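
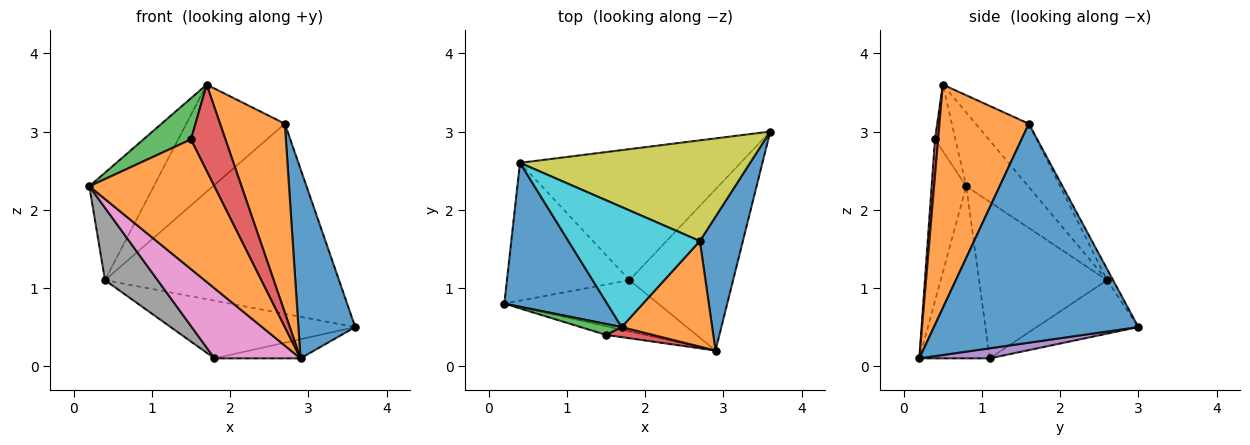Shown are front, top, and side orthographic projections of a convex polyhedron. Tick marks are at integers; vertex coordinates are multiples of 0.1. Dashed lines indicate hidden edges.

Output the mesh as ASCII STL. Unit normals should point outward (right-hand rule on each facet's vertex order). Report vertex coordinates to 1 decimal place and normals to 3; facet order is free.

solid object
 facet normal -0.498 0.519 0.695
  outer loop
   vertex 0.4 2.6 1.1
   vertex 0.2 0.8 2.3
   vertex 1.7 0.5 3.6
  endloop
 endfacet
 facet normal -0.266 -0.962 -0.064
  outer loop
   vertex 1.5 0.4 2.9
   vertex 0.2 0.8 2.3
   vertex 2.9 0.2 0.1
  endloop
 endfacet
 facet normal -0.384 -0.892 0.237
  outer loop
   vertex 1.5 0.4 2.9
   vertex 1.7 0.5 3.6
   vertex 0.2 0.8 2.3
  endloop
 endfacet
 facet normal 0.090 -0.989 0.116
  outer loop
   vertex 1.5 0.4 2.9
   vertex 2.9 0.2 0.1
   vertex 1.7 0.5 3.6
  endloop
 endfacet
 facet normal 0.096 0.117 -0.988
  outer loop
   vertex 1.8 1.1 0.1
   vertex 3.6 3.0 0.5
   vertex 2.9 0.2 0.1
  endloop
 endfacet
 facet normal -0.217 0.393 -0.893
  outer loop
   vertex 1.8 1.1 0.1
   vertex 0.4 2.6 1.1
   vertex 3.6 3.0 0.5
  endloop
 endfacet
 facet normal -0.551 -0.674 -0.493
  outer loop
   vertex 1.8 1.1 0.1
   vertex 2.9 0.2 0.1
   vertex 0.2 0.8 2.3
  endloop
 endfacet
 facet normal -0.749 -0.308 -0.587
  outer loop
   vertex 1.8 1.1 0.1
   vertex 0.2 0.8 2.3
   vertex 0.4 2.6 1.1
  endloop
 endfacet
 facet normal -0.023 0.884 0.468
  outer loop
   vertex 2.7 1.6 3.1
   vertex 3.6 3.0 0.5
   vertex 0.4 2.6 1.1
  endloop
 endfacet
 facet normal -0.338 0.627 0.702
  outer loop
   vertex 2.7 1.6 3.1
   vertex 0.4 2.6 1.1
   vertex 1.7 0.5 3.6
  endloop
 endfacet
 facet normal 0.947 -0.263 0.186
  outer loop
   vertex 2.7 1.6 3.1
   vertex 2.9 0.2 0.1
   vertex 3.6 3.0 0.5
  endloop
 endfacet
 facet normal 0.769 -0.558 0.312
  outer loop
   vertex 2.7 1.6 3.1
   vertex 1.7 0.5 3.6
   vertex 2.9 0.2 0.1
  endloop
 endfacet
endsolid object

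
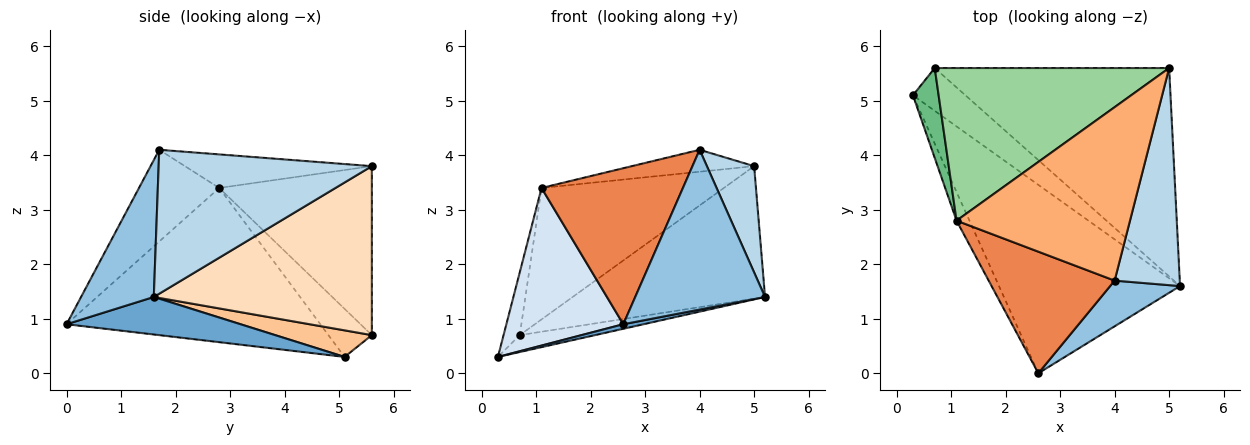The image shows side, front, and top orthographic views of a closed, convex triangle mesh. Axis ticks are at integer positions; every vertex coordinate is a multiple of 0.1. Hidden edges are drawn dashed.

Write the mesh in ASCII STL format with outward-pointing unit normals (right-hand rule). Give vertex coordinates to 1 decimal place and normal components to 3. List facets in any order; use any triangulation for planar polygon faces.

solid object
 facet normal 0.203 -0.024 -0.979
  outer loop
   vertex 2.6 0.0 0.9
   vertex 0.3 5.1 0.3
   vertex 5.2 1.6 1.4
  endloop
 endfacet
 facet normal 0.474 -0.846 0.242
  outer loop
   vertex 4.0 1.7 4.1
   vertex 2.6 0.0 0.9
   vertex 5.2 1.6 1.4
  endloop
 endfacet
 facet normal 0.893 -0.198 0.404
  outer loop
   vertex 5.0 5.6 3.8
   vertex 4.0 1.7 4.1
   vertex 5.2 1.6 1.4
  endloop
 endfacet
 facet normal -0.906 -0.417 -0.076
  outer loop
   vertex 1.1 2.8 3.4
   vertex 0.3 5.1 0.3
   vertex 2.6 0.0 0.9
  endloop
 endfacet
 facet normal -0.409 -0.720 0.561
  outer loop
   vertex 1.1 2.8 3.4
   vertex 2.6 0.0 0.9
   vertex 4.0 1.7 4.1
  endloop
 endfacet
 facet normal -0.188 0.123 0.974
  outer loop
   vertex 1.1 2.8 3.4
   vertex 4.0 1.7 4.1
   vertex 5.0 5.6 3.8
  endloop
 endfacet
 facet normal 0.426 0.332 -0.841
  outer loop
   vertex 0.7 5.6 0.7
   vertex 5.2 1.6 1.4
   vertex 0.3 5.1 0.3
  endloop
 endfacet
 facet normal 0.520 0.459 -0.721
  outer loop
   vertex 0.7 5.6 0.7
   vertex 5.0 5.6 3.8
   vertex 5.2 1.6 1.4
  endloop
 endfacet
 facet normal -0.838 0.312 0.448
  outer loop
   vertex 0.7 5.6 0.7
   vertex 0.3 5.1 0.3
   vertex 1.1 2.8 3.4
  endloop
 endfacet
 facet normal -0.479 0.573 0.665
  outer loop
   vertex 0.7 5.6 0.7
   vertex 1.1 2.8 3.4
   vertex 5.0 5.6 3.8
  endloop
 endfacet
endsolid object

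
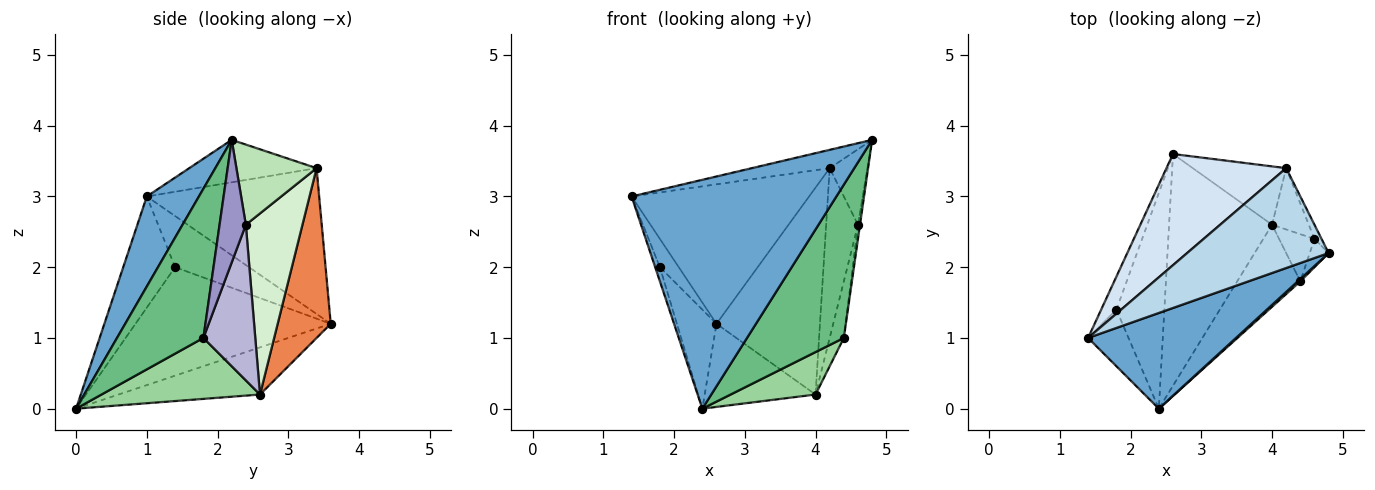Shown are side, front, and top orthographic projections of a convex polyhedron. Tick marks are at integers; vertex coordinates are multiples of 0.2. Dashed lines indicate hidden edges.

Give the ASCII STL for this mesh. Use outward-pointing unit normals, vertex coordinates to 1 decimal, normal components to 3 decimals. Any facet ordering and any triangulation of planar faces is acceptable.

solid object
 facet normal 0.229 -0.898 0.376
  outer loop
   vertex 2.4 0.0 0.0
   vertex 4.8 2.2 3.8
   vertex 1.4 1.0 3.0
  endloop
 endfacet
 facet normal -0.396 0.310 -0.864
  outer loop
   vertex 4.0 2.6 0.2
   vertex 2.4 0.0 0.0
   vertex 2.6 3.6 1.2
  endloop
 endfacet
 facet normal -0.283 0.173 0.943
  outer loop
   vertex 4.2 3.4 3.4
   vertex 1.4 1.0 3.0
   vertex 4.8 2.2 3.8
  endloop
 endfacet
 facet normal -0.605 0.623 0.496
  outer loop
   vertex 4.2 3.4 3.4
   vertex 2.6 3.6 1.2
   vertex 1.4 1.0 3.0
  endloop
 endfacet
 facet normal 0.443 0.863 -0.243
  outer loop
   vertex 4.2 3.4 3.4
   vertex 4.0 2.6 0.2
   vertex 2.6 3.6 1.2
  endloop
 endfacet
 facet normal -0.931 0.238 -0.277
  outer loop
   vertex 1.8 1.4 2.0
   vertex 1.4 1.0 3.0
   vertex 2.6 3.6 1.2
  endloop
 endfacet
 facet normal -0.936 0.085 -0.341
  outer loop
   vertex 1.8 1.4 2.0
   vertex 2.4 0.0 0.0
   vertex 1.4 1.0 3.0
  endloop
 endfacet
 facet normal -0.899 0.182 -0.398
  outer loop
   vertex 1.8 1.4 2.0
   vertex 2.6 3.6 1.2
   vertex 2.4 0.0 0.0
  endloop
 endfacet
 facet normal 0.666 -0.746 0.011
  outer loop
   vertex 4.4 1.8 1.0
   vertex 4.8 2.2 3.8
   vertex 2.4 0.0 0.0
  endloop
 endfacet
 facet normal 0.651 -0.349 -0.674
  outer loop
   vertex 4.4 1.8 1.0
   vertex 2.4 0.0 0.0
   vertex 4.0 2.6 0.2
  endloop
 endfacet
 facet normal 0.902 0.424 -0.080
  outer loop
   vertex 4.6 2.4 2.6
   vertex 4.2 3.4 3.4
   vertex 4.8 2.2 3.8
  endloop
 endfacet
 facet normal 0.858 0.483 -0.174
  outer loop
   vertex 4.6 2.4 2.6
   vertex 4.0 2.6 0.2
   vertex 4.2 3.4 3.4
  endloop
 endfacet
 facet normal 0.986 0.076 -0.152
  outer loop
   vertex 4.6 2.4 2.6
   vertex 4.8 2.2 3.8
   vertex 4.4 1.8 1.0
  endloop
 endfacet
 facet normal 0.942 0.257 -0.214
  outer loop
   vertex 4.6 2.4 2.6
   vertex 4.4 1.8 1.0
   vertex 4.0 2.6 0.2
  endloop
 endfacet
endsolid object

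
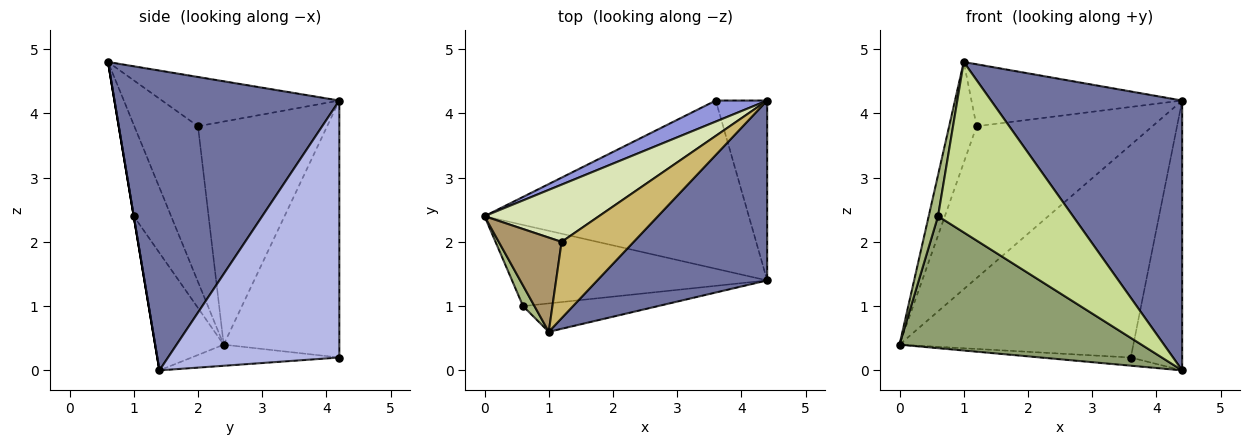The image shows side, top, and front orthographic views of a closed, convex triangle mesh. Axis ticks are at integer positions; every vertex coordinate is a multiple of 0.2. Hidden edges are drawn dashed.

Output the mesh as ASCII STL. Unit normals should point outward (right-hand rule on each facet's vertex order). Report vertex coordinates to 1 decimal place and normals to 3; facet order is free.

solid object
 facet normal 0.700 -0.595 0.396
  outer loop
   vertex 1.0 0.6 4.8
   vertex 4.4 1.4 0.0
   vertex 4.4 4.2 4.2
  endloop
 endfacet
 facet normal -0.080 0.048 -0.996
  outer loop
   vertex 3.6 4.2 0.2
   vertex 4.4 1.4 0.0
   vertex 0.0 2.4 0.4
  endloop
 endfacet
 facet normal -0.442 0.893 0.088
  outer loop
   vertex 3.6 4.2 0.2
   vertex 0.0 2.4 0.4
   vertex 4.4 4.2 4.2
  endloop
 endfacet
 facet normal 0.941 0.282 -0.188
  outer loop
   vertex 3.6 4.2 0.2
   vertex 4.4 4.2 4.2
   vertex 4.4 1.4 0.0
  endloop
 endfacet
 facet normal -0.234 -0.828 -0.509
  outer loop
   vertex 0.6 1.0 2.4
   vertex 0.0 2.4 0.4
   vertex 4.4 1.4 0.0
  endloop
 endfacet
 facet normal -0.963 -0.241 0.120
  outer loop
   vertex 0.6 1.0 2.4
   vertex 1.0 0.6 4.8
   vertex 0.0 2.4 0.4
  endloop
 endfacet
 facet normal 0.000 -0.986 -0.164
  outer loop
   vertex 0.6 1.0 2.4
   vertex 4.4 1.4 0.0
   vertex 1.0 0.6 4.8
  endloop
 endfacet
 facet normal -0.566 0.771 0.291
  outer loop
   vertex 1.2 2.0 3.8
   vertex 4.4 4.2 4.2
   vertex 0.0 2.4 0.4
  endloop
 endfacet
 facet normal -0.861 0.371 0.348
  outer loop
   vertex 1.2 2.0 3.8
   vertex 0.0 2.4 0.4
   vertex 1.0 0.6 4.8
  endloop
 endfacet
 facet normal -0.469 0.557 0.686
  outer loop
   vertex 1.2 2.0 3.8
   vertex 1.0 0.6 4.8
   vertex 4.4 4.2 4.2
  endloop
 endfacet
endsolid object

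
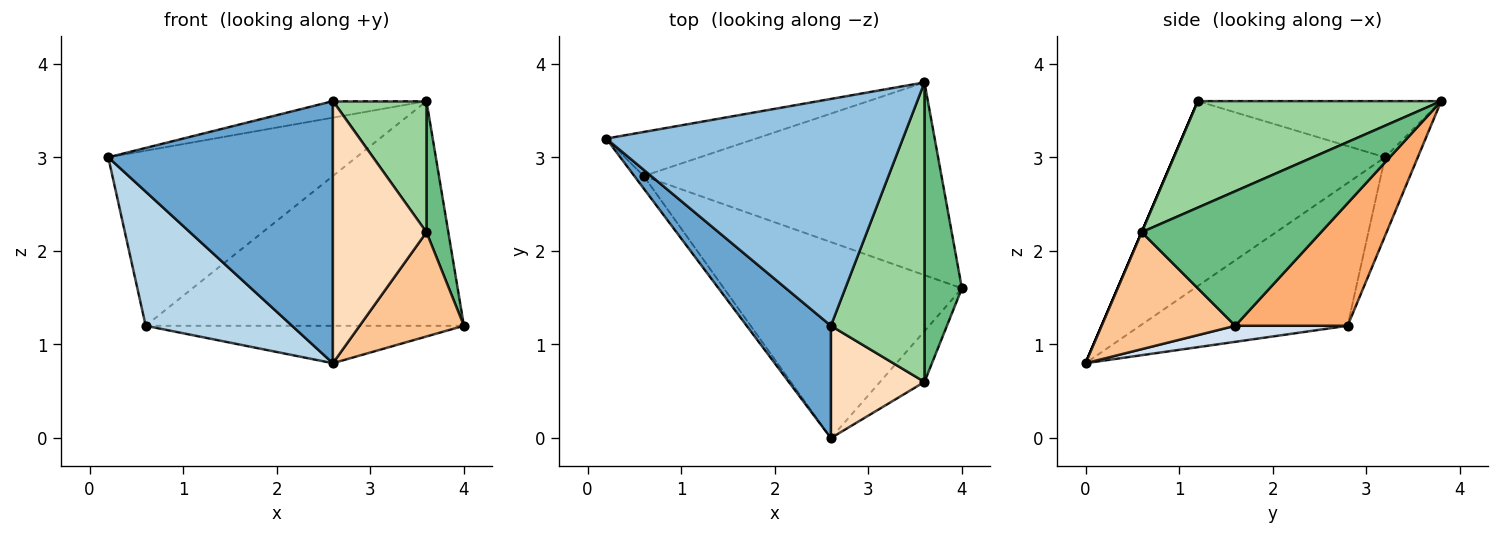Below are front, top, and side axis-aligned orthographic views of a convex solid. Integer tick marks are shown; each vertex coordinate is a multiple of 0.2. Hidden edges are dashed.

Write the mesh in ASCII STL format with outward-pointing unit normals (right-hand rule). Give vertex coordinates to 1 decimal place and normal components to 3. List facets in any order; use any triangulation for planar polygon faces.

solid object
 facet normal -0.654 -0.695 0.298
  outer loop
   vertex 2.6 1.2 3.6
   vertex 0.2 3.2 3.0
   vertex 2.6 0.0 0.8
  endloop
 endfacet
 facet normal -0.186 0.071 0.980
  outer loop
   vertex 2.6 1.2 3.6
   vertex 3.6 3.8 3.6
   vertex 0.2 3.2 3.0
  endloop
 endfacet
 facet normal -0.816 -0.575 -0.054
  outer loop
   vertex 0.6 2.8 1.2
   vertex 2.6 0.0 0.8
   vertex 0.2 3.2 3.0
  endloop
 endfacet
 facet normal 0.066 0.187 -0.980
  outer loop
   vertex 0.6 2.8 1.2
   vertex 4.0 1.6 1.2
   vertex 2.6 0.0 0.8
  endloop
 endfacet
 facet normal -0.127 0.962 -0.242
  outer loop
   vertex 0.6 2.8 1.2
   vertex 0.2 3.2 3.0
   vertex 3.6 3.8 3.6
  endloop
 endfacet
 facet normal 0.259 0.733 -0.629
  outer loop
   vertex 0.6 2.8 1.2
   vertex 3.6 3.8 3.6
   vertex 4.0 1.6 1.2
  endloop
 endfacet
 facet normal 0.755 -0.589 -0.287
  outer loop
   vertex 3.6 0.6 2.2
   vertex 2.6 0.0 0.8
   vertex 4.0 1.6 1.2
  endloop
 endfacet
 facet normal 0.000 -0.919 0.394
  outer loop
   vertex 3.6 0.6 2.2
   vertex 2.6 1.2 3.6
   vertex 2.6 0.0 0.8
  endloop
 endfacet
 facet normal 0.957 -0.116 0.266
  outer loop
   vertex 3.6 0.6 2.2
   vertex 4.0 1.6 1.2
   vertex 3.6 3.8 3.6
  endloop
 endfacet
 facet normal 0.722 -0.278 0.634
  outer loop
   vertex 3.6 0.6 2.2
   vertex 3.6 3.8 3.6
   vertex 2.6 1.2 3.6
  endloop
 endfacet
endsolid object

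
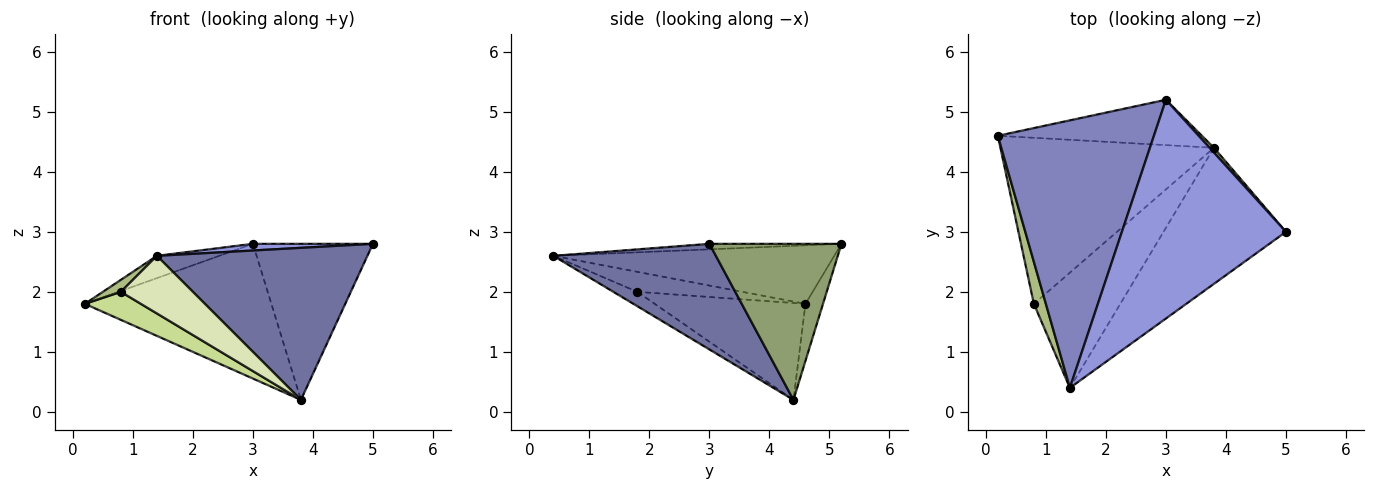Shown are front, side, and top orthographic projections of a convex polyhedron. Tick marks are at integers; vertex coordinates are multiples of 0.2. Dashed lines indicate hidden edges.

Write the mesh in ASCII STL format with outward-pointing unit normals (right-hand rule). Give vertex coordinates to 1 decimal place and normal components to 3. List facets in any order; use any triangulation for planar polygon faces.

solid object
 facet normal 0.499 -0.646 -0.578
  outer loop
   vertex 3.8 4.4 0.2
   vertex 5.0 3.0 2.8
   vertex 1.4 0.4 2.6
  endloop
 endfacet
 facet normal -0.350 0.078 0.933
  outer loop
   vertex 3.0 5.2 2.8
   vertex 0.2 4.6 1.8
   vertex 1.4 0.4 2.6
  endloop
 endfacet
 facet normal -0.034 -0.030 0.999
  outer loop
   vertex 3.0 5.2 2.8
   vertex 1.4 0.4 2.6
   vertex 5.0 3.0 2.8
  endloop
 endfacet
 facet normal -0.089 0.944 -0.318
  outer loop
   vertex 3.0 5.2 2.8
   vertex 3.8 4.4 0.2
   vertex 0.2 4.6 1.8
  endloop
 endfacet
 facet normal 0.740 0.673 0.021
  outer loop
   vertex 3.0 5.2 2.8
   vertex 5.0 3.0 2.8
   vertex 3.8 4.4 0.2
  endloop
 endfacet
 facet normal -0.848 -0.145 0.509
  outer loop
   vertex 0.8 1.8 2.0
   vertex 1.4 0.4 2.6
   vertex 0.2 4.6 1.8
  endloop
 endfacet
 facet normal -0.408 -0.152 -0.900
  outer loop
   vertex 0.8 1.8 2.0
   vertex 0.2 4.6 1.8
   vertex 3.8 4.4 0.2
  endloop
 endfacet
 facet normal -0.147 -0.442 -0.885
  outer loop
   vertex 0.8 1.8 2.0
   vertex 3.8 4.4 0.2
   vertex 1.4 0.4 2.6
  endloop
 endfacet
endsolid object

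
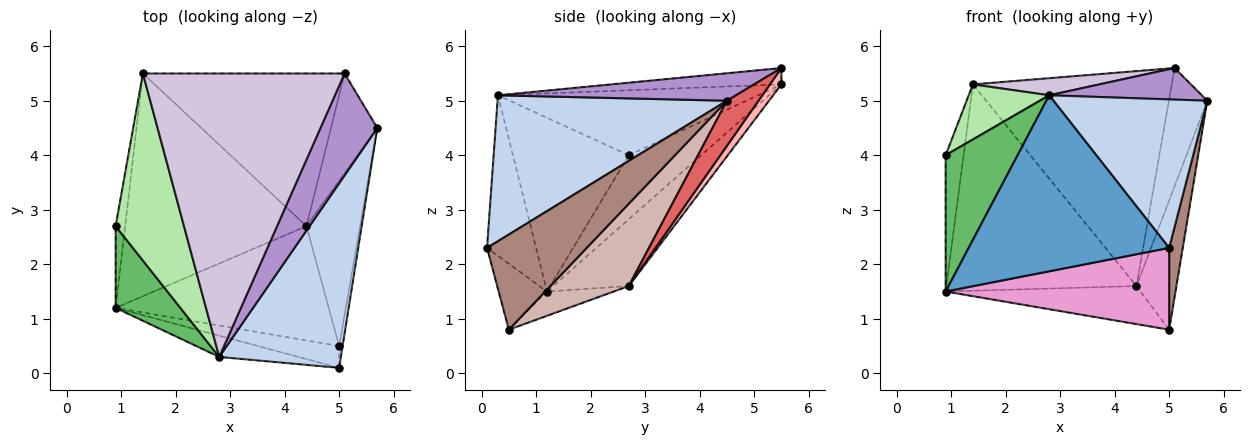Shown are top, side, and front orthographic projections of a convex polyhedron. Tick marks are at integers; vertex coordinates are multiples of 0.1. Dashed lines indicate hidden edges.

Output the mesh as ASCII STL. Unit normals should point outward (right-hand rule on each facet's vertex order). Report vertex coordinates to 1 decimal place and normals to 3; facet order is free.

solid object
 facet normal -0.236 -0.965 -0.117
  outer loop
   vertex 2.8 0.3 5.1
   vertex 0.9 1.2 1.5
   vertex 5.0 0.1 2.3
  endloop
 endfacet
 facet normal 0.683 -0.458 0.569
  outer loop
   vertex 2.8 0.3 5.1
   vertex 5.0 0.1 2.3
   vertex 5.7 4.5 5.0
  endloop
 endfacet
 facet normal -0.261 0.656 -0.708
  outer loop
   vertex 4.4 2.7 1.6
   vertex 0.9 1.2 1.5
   vertex 1.4 5.5 5.3
  endloop
 endfacet
 facet normal -0.961 0.238 -0.143
  outer loop
   vertex 0.9 2.7 4.0
   vertex 1.4 5.5 5.3
   vertex 0.9 1.2 1.5
  endloop
 endfacet
 facet normal -0.810 -0.503 0.302
  outer loop
   vertex 0.9 2.7 4.0
   vertex 0.9 1.2 1.5
   vertex 2.8 0.3 5.1
  endloop
 endfacet
 facet normal -0.674 -0.209 0.709
  outer loop
   vertex 0.9 2.7 4.0
   vertex 2.8 0.3 5.1
   vertex 1.4 5.5 5.3
  endloop
 endfacet
 facet normal 0.532 0.647 -0.546
  outer loop
   vertex 5.1 5.5 5.6
   vertex 5.7 4.5 5.0
   vertex 4.4 2.7 1.6
  endloop
 endfacet
 facet normal 0.047 0.814 -0.578
  outer loop
   vertex 5.1 5.5 5.6
   vertex 4.4 2.7 1.6
   vertex 1.4 5.5 5.3
  endloop
 endfacet
 facet normal 0.419 -0.269 0.867
  outer loop
   vertex 5.1 5.5 5.6
   vertex 2.8 0.3 5.1
   vertex 5.7 4.5 5.0
  endloop
 endfacet
 facet normal -0.081 -0.060 0.995
  outer loop
   vertex 5.1 5.5 5.6
   vertex 1.4 5.5 5.3
   vertex 2.8 0.3 5.1
  endloop
 endfacet
 facet normal 0.990 -0.135 -0.036
  outer loop
   vertex 5.0 0.5 0.8
   vertex 5.7 4.5 5.0
   vertex 5.0 0.1 2.3
  endloop
 endfacet
 facet normal 0.770 0.393 -0.502
  outer loop
   vertex 5.0 0.5 0.8
   vertex 4.4 2.7 1.6
   vertex 5.7 4.5 5.0
  endloop
 endfacet
 facet normal -0.205 -0.946 -0.252
  outer loop
   vertex 5.0 0.5 0.8
   vertex 5.0 0.1 2.3
   vertex 0.9 1.2 1.5
  endloop
 endfacet
 facet normal -0.108 0.314 -0.943
  outer loop
   vertex 5.0 0.5 0.8
   vertex 0.9 1.2 1.5
   vertex 4.4 2.7 1.6
  endloop
 endfacet
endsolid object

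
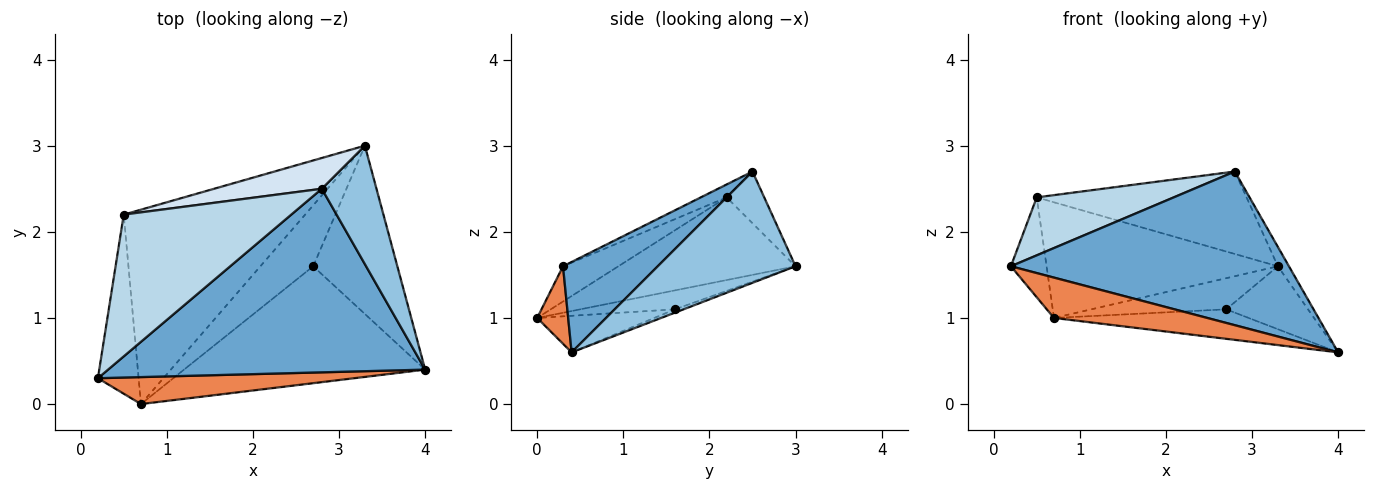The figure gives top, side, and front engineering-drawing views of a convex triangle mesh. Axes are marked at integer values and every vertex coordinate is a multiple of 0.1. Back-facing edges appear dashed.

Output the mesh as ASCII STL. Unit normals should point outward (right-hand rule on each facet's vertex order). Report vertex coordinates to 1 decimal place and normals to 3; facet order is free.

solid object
 facet normal 0.214 -0.627 0.749
  outer loop
   vertex 2.8 2.5 2.7
   vertex 0.2 0.3 1.6
   vertex 4.0 0.4 0.6
  endloop
 endfacet
 facet normal 0.895 0.072 0.440
  outer loop
   vertex 2.8 2.5 2.7
   vertex 4.0 0.4 0.6
   vertex 3.3 3.0 1.6
  endloop
 endfacet
 facet normal -0.071 -0.378 0.923
  outer loop
   vertex 0.5 2.2 2.4
   vertex 0.2 0.3 1.6
   vertex 2.8 2.5 2.7
  endloop
 endfacet
 facet normal -0.165 0.924 0.345
  outer loop
   vertex 0.5 2.2 2.4
   vertex 2.8 2.5 2.7
   vertex 3.3 3.0 1.6
  endloop
 endfacet
 facet normal 0.166 -0.820 0.548
  outer loop
   vertex 0.7 0.0 1.0
   vertex 4.0 0.4 0.6
   vertex 0.2 0.3 1.6
  endloop
 endfacet
 facet normal -0.603 0.389 -0.697
  outer loop
   vertex 0.7 0.0 1.0
   vertex 0.2 0.3 1.6
   vertex 0.5 2.2 2.4
  endloop
 endfacet
 facet normal -0.365 0.476 -0.800
  outer loop
   vertex 0.7 0.0 1.0
   vertex 0.5 2.2 2.4
   vertex 3.3 3.0 1.6
  endloop
 endfacet
 facet normal -0.037 0.350 -0.936
  outer loop
   vertex 2.7 1.6 1.1
   vertex 3.3 3.0 1.6
   vertex 4.0 0.4 0.6
  endloop
 endfacet
 facet normal -0.146 0.242 -0.959
  outer loop
   vertex 2.7 1.6 1.1
   vertex 4.0 0.4 0.6
   vertex 0.7 0.0 1.0
  endloop
 endfacet
 facet normal -0.304 0.433 -0.848
  outer loop
   vertex 2.7 1.6 1.1
   vertex 0.7 0.0 1.0
   vertex 3.3 3.0 1.6
  endloop
 endfacet
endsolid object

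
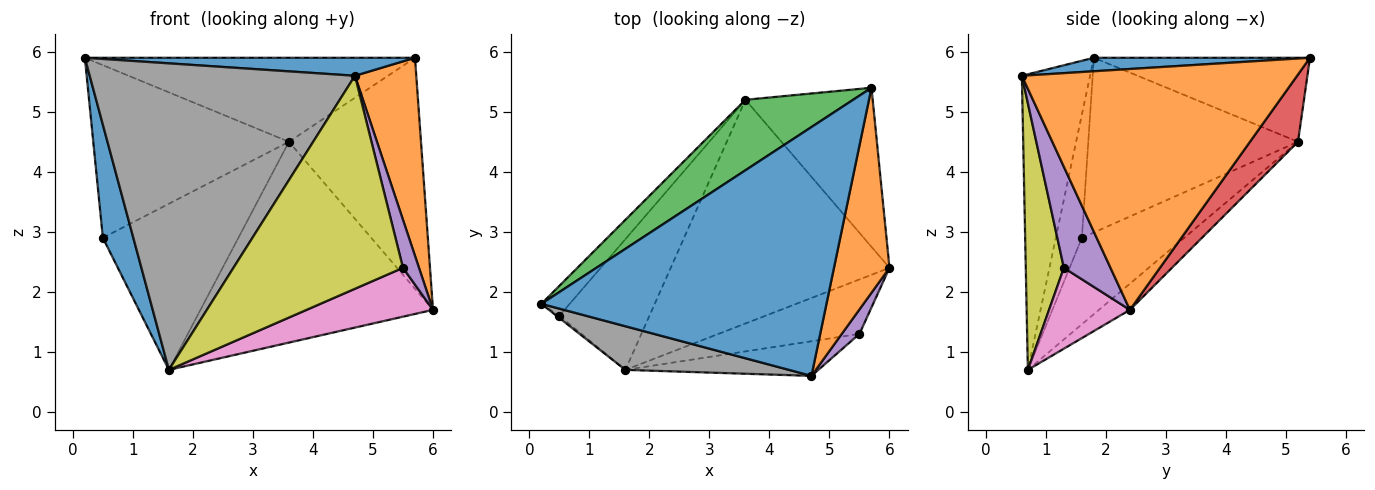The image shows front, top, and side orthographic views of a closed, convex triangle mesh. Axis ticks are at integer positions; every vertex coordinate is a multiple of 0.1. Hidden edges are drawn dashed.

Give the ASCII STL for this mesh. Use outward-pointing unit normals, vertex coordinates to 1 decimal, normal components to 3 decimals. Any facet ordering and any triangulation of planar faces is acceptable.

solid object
 facet normal 0.047 -0.072 0.996
  outer loop
   vertex 4.7 0.6 5.6
   vertex 5.7 5.4 5.9
   vertex 0.2 1.8 5.9
  endloop
 endfacet
 facet normal 0.952 -0.212 0.220
  outer loop
   vertex 4.7 0.6 5.6
   vertex 6.0 2.4 1.7
   vertex 5.7 5.4 5.9
  endloop
 endfacet
 facet normal -0.448 0.685 0.575
  outer loop
   vertex 3.6 5.2 4.5
   vertex 0.2 1.8 5.9
   vertex 5.7 5.4 5.9
  endloop
 endfacet
 facet normal 0.287 0.789 -0.543
  outer loop
   vertex 3.6 5.2 4.5
   vertex 5.7 5.4 5.9
   vertex 6.0 2.4 1.7
  endloop
 endfacet
 facet normal 0.933 -0.320 0.163
  outer loop
   vertex 5.5 1.3 2.4
   vertex 6.0 2.4 1.7
   vertex 4.7 0.6 5.6
  endloop
 endfacet
 facet normal -0.089 0.665 -0.741
  outer loop
   vertex 1.6 0.7 0.7
   vertex 3.6 5.2 4.5
   vertex 6.0 2.4 1.7
  endloop
 endfacet
 facet normal 0.393 -0.614 -0.684
  outer loop
   vertex 1.6 0.7 0.7
   vertex 6.0 2.4 1.7
   vertex 5.5 1.3 2.4
  endloop
 endfacet
 facet normal -0.247 -0.959 0.137
  outer loop
   vertex 1.6 0.7 0.7
   vertex 4.7 0.6 5.6
   vertex 0.2 1.8 5.9
  endloop
 endfacet
 facet normal 0.217 -0.964 -0.157
  outer loop
   vertex 1.6 0.7 0.7
   vertex 5.5 1.3 2.4
   vertex 4.7 0.6 5.6
  endloop
 endfacet
 facet normal -0.726 0.678 -0.118
  outer loop
   vertex 0.5 1.6 2.9
   vertex 0.2 1.8 5.9
   vertex 3.6 5.2 4.5
  endloop
 endfacet
 facet normal -0.650 -0.760 -0.014
  outer loop
   vertex 0.5 1.6 2.9
   vertex 1.6 0.7 0.7
   vertex 0.2 1.8 5.9
  endloop
 endfacet
 facet normal -0.510 0.676 -0.532
  outer loop
   vertex 0.5 1.6 2.9
   vertex 3.6 5.2 4.5
   vertex 1.6 0.7 0.7
  endloop
 endfacet
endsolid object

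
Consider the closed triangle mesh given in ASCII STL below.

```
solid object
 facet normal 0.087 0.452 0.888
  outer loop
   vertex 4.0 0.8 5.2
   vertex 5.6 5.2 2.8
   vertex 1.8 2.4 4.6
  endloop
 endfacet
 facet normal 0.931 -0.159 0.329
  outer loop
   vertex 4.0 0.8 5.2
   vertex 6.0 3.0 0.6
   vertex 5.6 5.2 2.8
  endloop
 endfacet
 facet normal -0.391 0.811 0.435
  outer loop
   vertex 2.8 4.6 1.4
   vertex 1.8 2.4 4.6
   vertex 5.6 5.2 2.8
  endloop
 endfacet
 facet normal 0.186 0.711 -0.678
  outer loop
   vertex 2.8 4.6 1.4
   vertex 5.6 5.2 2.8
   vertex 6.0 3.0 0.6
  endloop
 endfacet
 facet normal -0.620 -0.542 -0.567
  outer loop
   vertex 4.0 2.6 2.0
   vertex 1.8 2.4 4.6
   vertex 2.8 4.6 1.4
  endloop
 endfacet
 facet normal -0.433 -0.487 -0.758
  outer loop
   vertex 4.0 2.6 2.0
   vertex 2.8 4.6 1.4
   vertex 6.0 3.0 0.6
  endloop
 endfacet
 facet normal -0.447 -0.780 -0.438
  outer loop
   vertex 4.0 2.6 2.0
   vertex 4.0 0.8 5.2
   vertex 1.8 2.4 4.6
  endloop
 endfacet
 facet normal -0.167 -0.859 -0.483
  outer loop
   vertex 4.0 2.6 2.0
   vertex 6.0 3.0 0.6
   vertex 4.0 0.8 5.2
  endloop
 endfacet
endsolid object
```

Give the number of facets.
8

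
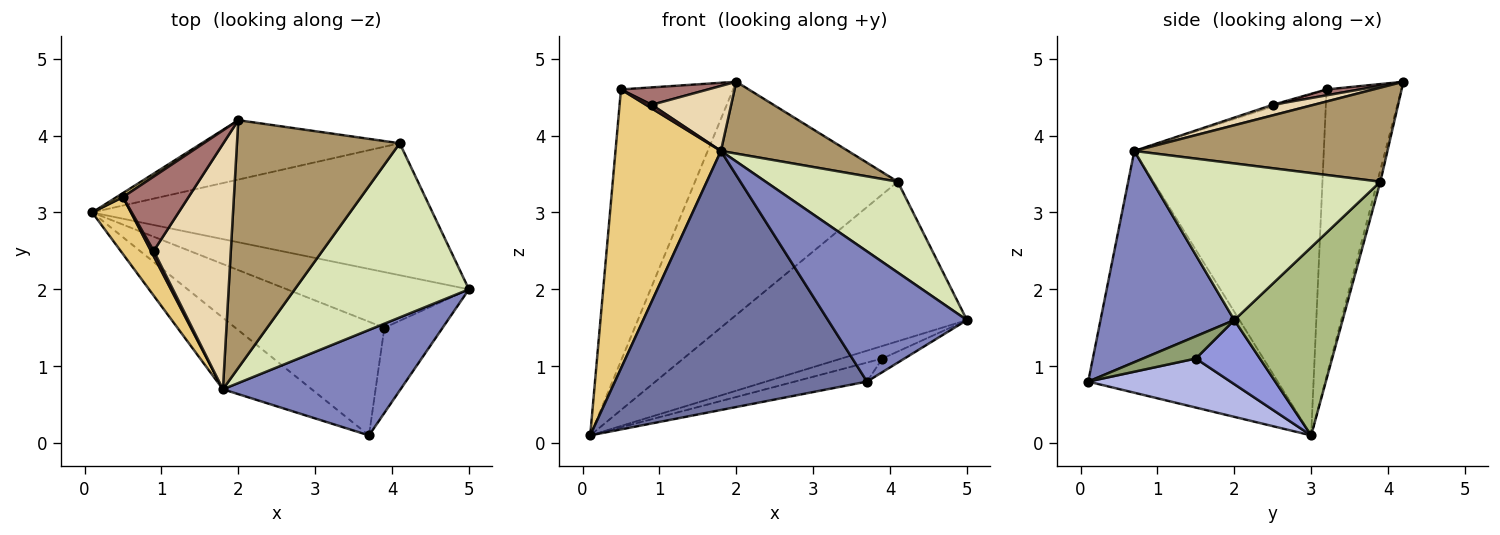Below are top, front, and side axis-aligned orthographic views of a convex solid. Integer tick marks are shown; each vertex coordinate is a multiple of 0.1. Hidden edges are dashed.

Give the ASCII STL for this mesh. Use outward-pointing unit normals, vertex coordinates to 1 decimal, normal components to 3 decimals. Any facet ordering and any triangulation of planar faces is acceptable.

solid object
 facet normal -0.587 -0.780 -0.216
  outer loop
   vertex 1.8 0.7 3.8
   vertex 0.1 3.0 0.1
   vertex 3.7 0.1 0.8
  endloop
 endfacet
 facet normal 0.599 -0.622 0.504
  outer loop
   vertex 1.8 0.7 3.8
   vertex 3.7 0.1 0.8
   vertex 5.0 2.0 1.6
  endloop
 endfacet
 facet normal 0.325 0.208 -0.923
  outer loop
   vertex 3.9 1.5 1.1
   vertex 0.1 3.0 0.1
   vertex 5.0 2.0 1.6
  endloop
 endfacet
 facet normal 0.309 0.157 -0.938
  outer loop
   vertex 3.9 1.5 1.1
   vertex 3.7 0.1 0.8
   vertex 0.1 3.0 0.1
  endloop
 endfacet
 facet normal 0.353 0.148 -0.924
  outer loop
   vertex 3.9 1.5 1.1
   vertex 5.0 2.0 1.6
   vertex 3.7 0.1 0.8
  endloop
 endfacet
 facet normal 0.332 0.727 -0.601
  outer loop
   vertex 4.1 3.9 3.4
   vertex 5.0 2.0 1.6
   vertex 0.1 3.0 0.1
  endloop
 endfacet
 facet normal -0.014 0.969 -0.247
  outer loop
   vertex 4.1 3.9 3.4
   vertex 0.1 3.0 0.1
   vertex 2.0 4.2 4.7
  endloop
 endfacet
 facet normal 0.623 -0.361 0.693
  outer loop
   vertex 4.1 3.9 3.4
   vertex 1.8 0.7 3.8
   vertex 5.0 2.0 1.6
  endloop
 endfacet
 facet normal 0.485 -0.244 0.840
  outer loop
   vertex 4.1 3.9 3.4
   vertex 2.0 4.2 4.7
   vertex 1.8 0.7 3.8
  endloop
 endfacet
 facet normal -0.555 0.832 0.012
  outer loop
   vertex 0.5 3.2 4.6
   vertex 2.0 4.2 4.7
   vertex 0.1 3.0 0.1
  endloop
 endfacet
 facet normal -0.870 -0.484 0.099
  outer loop
   vertex 0.5 3.2 4.6
   vertex 0.1 3.0 0.1
   vertex 1.8 0.7 3.8
  endloop
 endfacet
 facet normal 0.131 -0.254 0.958
  outer loop
   vertex 0.9 2.5 4.4
   vertex 1.8 0.7 3.8
   vertex 2.0 4.2 4.7
  endloop
 endfacet
 facet normal 0.087 -0.227 0.970
  outer loop
   vertex 0.9 2.5 4.4
   vertex 2.0 4.2 4.7
   vertex 0.5 3.2 4.6
  endloop
 endfacet
 facet normal -0.485 -0.485 0.728
  outer loop
   vertex 0.9 2.5 4.4
   vertex 0.5 3.2 4.6
   vertex 1.8 0.7 3.8
  endloop
 endfacet
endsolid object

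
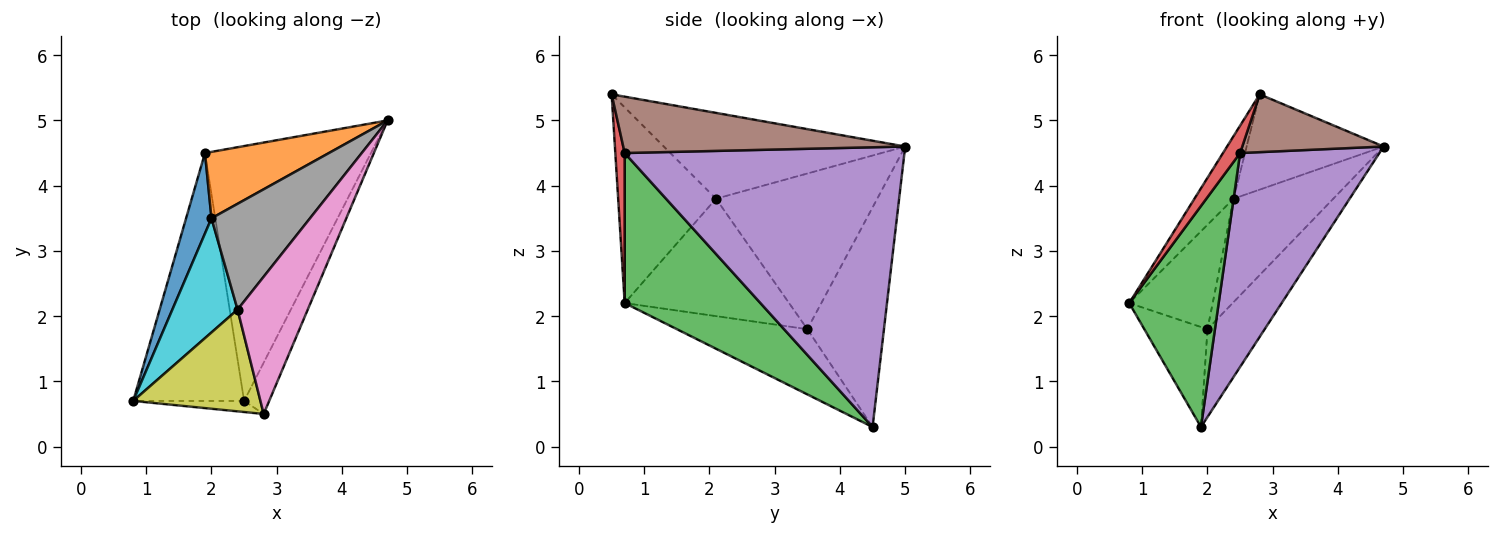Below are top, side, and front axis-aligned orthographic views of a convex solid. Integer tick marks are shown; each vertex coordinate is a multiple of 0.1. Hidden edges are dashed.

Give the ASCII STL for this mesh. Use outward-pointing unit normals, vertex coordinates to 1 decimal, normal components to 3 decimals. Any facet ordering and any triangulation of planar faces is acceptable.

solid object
 facet normal -0.849 0.411 0.331
  outer loop
   vertex 2.0 3.5 1.8
   vertex 1.9 4.5 0.3
   vertex 0.8 0.7 2.2
  endloop
 endfacet
 facet normal -0.730 0.545 0.412
  outer loop
   vertex 2.0 3.5 1.8
   vertex 4.7 5.0 4.6
   vertex 1.9 4.5 0.3
  endloop
 endfacet
 facet normal 0.711 -0.468 -0.525
  outer loop
   vertex 2.5 0.7 4.5
   vertex 0.8 0.7 2.2
   vertex 1.9 4.5 0.3
  endloop
 endfacet
 facet normal 0.453 -0.827 -0.335
  outer loop
   vertex 2.5 0.7 4.5
   vertex 2.8 0.5 5.4
   vertex 0.8 0.7 2.2
  endloop
 endfacet
 facet normal 0.791 -0.394 -0.469
  outer loop
   vertex 2.5 0.7 4.5
   vertex 1.9 4.5 0.3
   vertex 4.7 5.0 4.6
  endloop
 endfacet
 facet normal 0.831 -0.416 -0.369
  outer loop
   vertex 2.5 0.7 4.5
   vertex 4.7 5.0 4.6
   vertex 2.8 0.5 5.4
  endloop
 endfacet
 facet normal -0.709 0.402 0.579
  outer loop
   vertex 2.4 2.1 3.8
   vertex 2.8 0.5 5.4
   vertex 4.7 5.0 4.6
  endloop
 endfacet
 facet normal -0.749 0.463 0.474
  outer loop
   vertex 2.4 2.1 3.8
   vertex 4.7 5.0 4.6
   vertex 2.0 3.5 1.8
  endloop
 endfacet
 facet normal -0.795 0.318 0.517
  outer loop
   vertex 2.4 2.1 3.8
   vertex 0.8 0.7 2.2
   vertex 2.8 0.5 5.4
  endloop
 endfacet
 facet normal -0.799 0.406 0.444
  outer loop
   vertex 2.4 2.1 3.8
   vertex 2.0 3.5 1.8
   vertex 0.8 0.7 2.2
  endloop
 endfacet
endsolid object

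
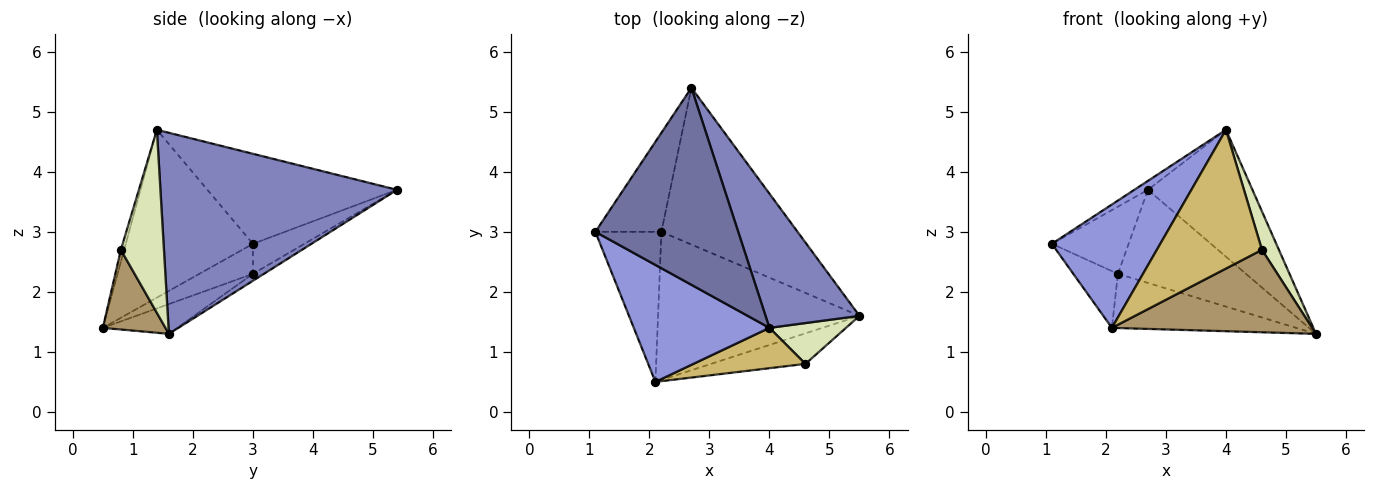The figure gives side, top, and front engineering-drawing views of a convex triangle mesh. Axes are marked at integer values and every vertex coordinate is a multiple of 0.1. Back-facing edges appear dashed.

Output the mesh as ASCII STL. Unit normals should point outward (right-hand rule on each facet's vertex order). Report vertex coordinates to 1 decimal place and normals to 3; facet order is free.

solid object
 facet normal -0.533 0.038 0.845
  outer loop
   vertex 4.0 1.4 4.7
   vertex 2.7 5.4 3.7
   vertex 1.1 3.0 2.8
  endloop
 endfacet
 facet normal 0.841 0.372 0.393
  outer loop
   vertex 4.0 1.4 4.7
   vertex 5.5 1.6 1.3
   vertex 2.7 5.4 3.7
  endloop
 endfacet
 facet normal -0.648 -0.553 0.524
  outer loop
   vertex 2.1 0.5 1.4
   vertex 4.0 1.4 4.7
   vertex 1.1 3.0 2.8
  endloop
 endfacet
 facet normal -0.352 0.525 -0.775
  outer loop
   vertex 2.2 3.0 2.3
   vertex 1.1 3.0 2.8
   vertex 2.7 5.4 3.7
  endloop
 endfacet
 facet normal -0.044 0.510 -0.859
  outer loop
   vertex 2.2 3.0 2.3
   vertex 2.7 5.4 3.7
   vertex 5.5 1.6 1.3
  endloop
 endfacet
 facet normal -0.391 0.326 -0.861
  outer loop
   vertex 2.2 3.0 2.3
   vertex 2.1 0.5 1.4
   vertex 1.1 3.0 2.8
  endloop
 endfacet
 facet normal -0.137 0.340 -0.930
  outer loop
   vertex 2.2 3.0 2.3
   vertex 5.5 1.6 1.3
   vertex 2.1 0.5 1.4
  endloop
 endfacet
 facet normal 0.867 -0.341 0.363
  outer loop
   vertex 4.6 0.8 2.7
   vertex 5.5 1.6 1.3
   vertex 4.0 1.4 4.7
  endloop
 endfacet
 facet normal 0.281 -0.900 -0.333
  outer loop
   vertex 4.6 0.8 2.7
   vertex 2.1 0.5 1.4
   vertex 5.5 1.6 1.3
  endloop
 endfacet
 facet normal -0.030 -0.960 0.279
  outer loop
   vertex 4.6 0.8 2.7
   vertex 4.0 1.4 4.7
   vertex 2.1 0.5 1.4
  endloop
 endfacet
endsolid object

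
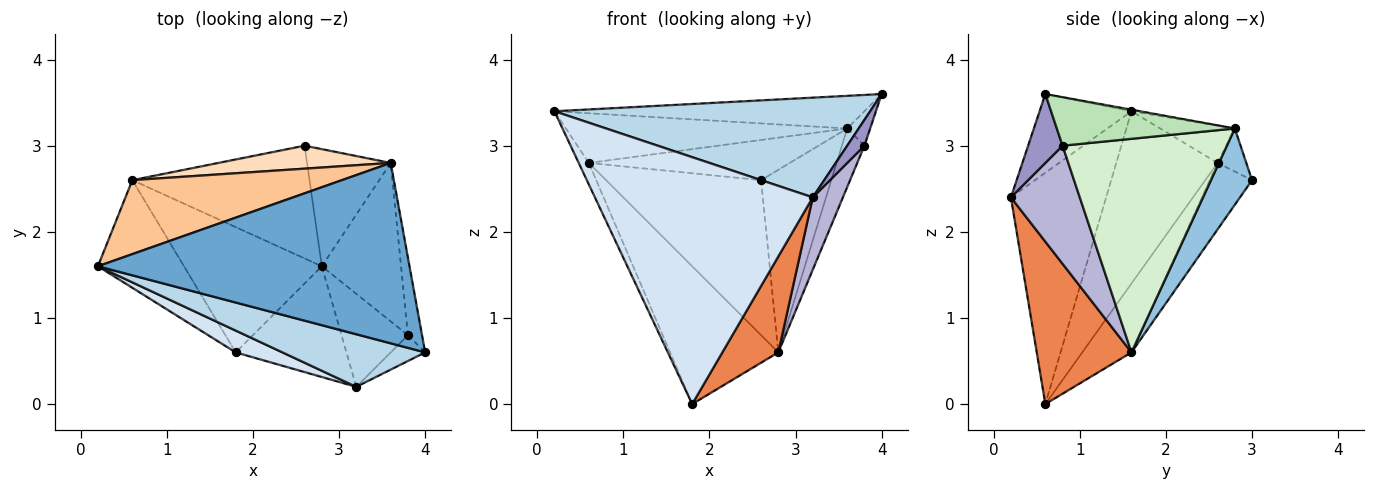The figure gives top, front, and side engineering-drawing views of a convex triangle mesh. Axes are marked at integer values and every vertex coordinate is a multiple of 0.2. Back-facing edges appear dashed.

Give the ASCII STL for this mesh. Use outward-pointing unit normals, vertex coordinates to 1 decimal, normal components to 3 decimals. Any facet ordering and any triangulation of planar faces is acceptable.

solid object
 facet normal -0.005 0.178 0.984
  outer loop
   vertex 3.6 2.8 3.2
   vertex 0.2 1.6 3.4
   vertex 4.0 0.6 3.6
  endloop
 endfacet
 facet normal 0.442 0.755 -0.484
  outer loop
   vertex 3.6 2.8 3.2
   vertex 2.8 1.6 0.6
   vertex 2.6 3.0 2.6
  endloop
 endfacet
 facet normal -0.249 -0.857 0.452
  outer loop
   vertex 3.2 0.2 2.4
   vertex 4.0 0.6 3.6
   vertex 0.2 1.6 3.4
  endloop
 endfacet
 facet normal -0.399 -0.913 0.081
  outer loop
   vertex 3.2 0.2 2.4
   vertex 0.2 1.6 3.4
   vertex 1.8 0.6 0.0
  endloop
 endfacet
 facet normal 0.742 -0.439 -0.506
  outer loop
   vertex 3.2 0.2 2.4
   vertex 1.8 0.6 0.0
   vertex 2.8 1.6 0.6
  endloop
 endfacet
 facet normal -0.891 0.089 -0.445
  outer loop
   vertex 0.6 2.6 2.8
   vertex 1.8 0.6 0.0
   vertex 0.2 1.6 3.4
  endloop
 endfacet
 facet normal -0.146 0.551 0.821
  outer loop
   vertex 0.6 2.6 2.8
   vertex 0.2 1.6 3.4
   vertex 3.6 2.8 3.2
  endloop
 endfacet
 facet normal -0.123 0.862 0.492
  outer loop
   vertex 0.6 2.6 2.8
   vertex 3.6 2.8 3.2
   vertex 2.6 3.0 2.6
  endloop
 endfacet
 facet normal -0.215 0.790 -0.574
  outer loop
   vertex 0.6 2.6 2.8
   vertex 2.6 3.0 2.6
   vertex 2.8 1.6 0.6
  endloop
 endfacet
 facet normal -0.319 0.701 -0.638
  outer loop
   vertex 0.6 2.6 2.8
   vertex 2.8 1.6 0.6
   vertex 1.8 0.6 0.0
  endloop
 endfacet
 facet normal 0.953 0.123 -0.277
  outer loop
   vertex 3.8 0.8 3.0
   vertex 3.6 2.8 3.2
   vertex 4.0 0.6 3.6
  endloop
 endfacet
 facet normal 0.930 0.127 -0.345
  outer loop
   vertex 3.8 0.8 3.0
   vertex 2.8 1.6 0.6
   vertex 3.6 2.8 3.2
  endloop
 endfacet
 facet normal 0.816 -0.408 -0.408
  outer loop
   vertex 3.8 0.8 3.0
   vertex 4.0 0.6 3.6
   vertex 3.2 0.2 2.4
  endloop
 endfacet
 facet normal 0.814 -0.356 -0.458
  outer loop
   vertex 3.8 0.8 3.0
   vertex 3.2 0.2 2.4
   vertex 2.8 1.6 0.6
  endloop
 endfacet
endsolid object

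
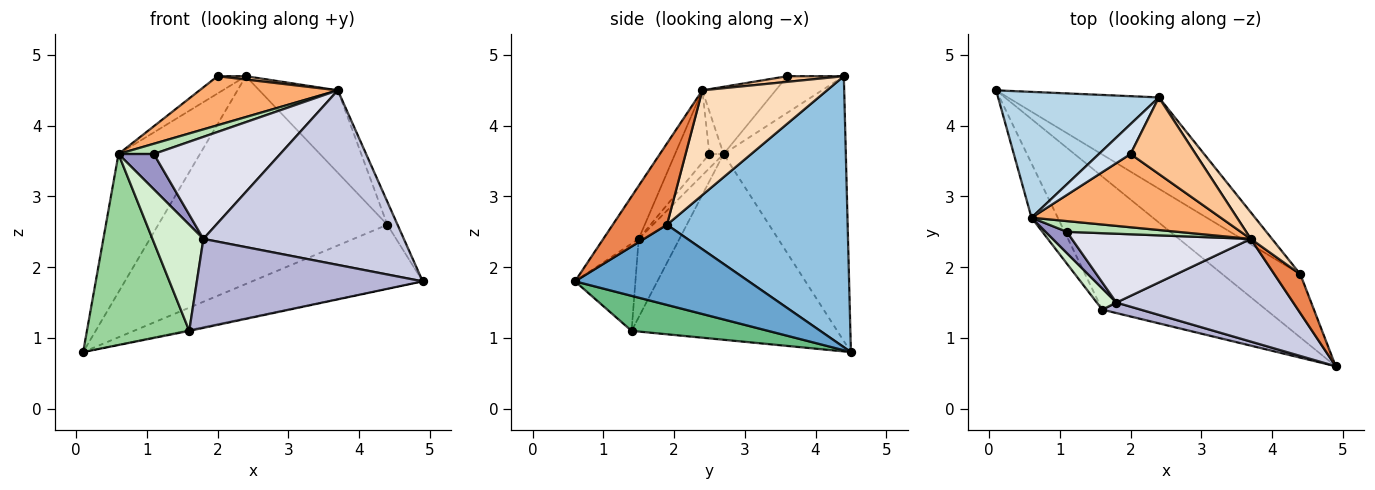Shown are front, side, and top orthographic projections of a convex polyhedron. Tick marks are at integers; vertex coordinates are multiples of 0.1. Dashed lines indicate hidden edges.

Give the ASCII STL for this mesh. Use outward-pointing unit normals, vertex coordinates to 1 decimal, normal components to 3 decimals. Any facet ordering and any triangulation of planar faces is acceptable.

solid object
 facet normal 0.587 0.576 -0.569
  outer loop
   vertex 4.4 1.9 2.6
   vertex 4.9 0.6 1.8
   vertex 0.1 4.5 0.8
  endloop
 endfacet
 facet normal 0.585 0.742 -0.326
  outer loop
   vertex 2.4 4.4 4.7
   vertex 4.4 1.9 2.6
   vertex 0.1 4.5 0.8
  endloop
 endfacet
 facet normal -0.743 0.495 0.451
  outer loop
   vertex 2.4 4.4 4.7
   vertex 0.1 4.5 0.8
   vertex 0.6 2.7 3.6
  endloop
 endfacet
 facet normal -0.708 0.354 0.611
  outer loop
   vertex 2.4 4.4 4.7
   vertex 0.6 2.7 3.6
   vertex 2.0 3.6 4.7
  endloop
 endfacet
 facet normal 0.938 0.177 0.299
  outer loop
   vertex 3.7 2.4 4.5
   vertex 4.9 0.6 1.8
   vertex 4.4 1.9 2.6
  endloop
 endfacet
 facet normal -0.283 -0.534 0.797
  outer loop
   vertex 3.7 2.4 4.5
   vertex 2.0 3.6 4.7
   vertex 0.6 2.7 3.6
  endloop
 endfacet
 facet normal 0.087 -0.043 0.995
  outer loop
   vertex 3.7 2.4 4.5
   vertex 2.4 4.4 4.7
   vertex 2.0 3.6 4.7
  endloop
 endfacet
 facet normal 0.834 0.525 0.169
  outer loop
   vertex 3.7 2.4 4.5
   vertex 4.4 1.9 2.6
   vertex 2.4 4.4 4.7
  endloop
 endfacet
 facet normal 0.209 0.006 -0.978
  outer loop
   vertex 1.6 1.4 1.1
   vertex 0.1 4.5 0.8
   vertex 4.9 0.6 1.8
  endloop
 endfacet
 facet normal -0.888 -0.442 -0.125
  outer loop
   vertex 1.6 1.4 1.1
   vertex 0.6 2.7 3.6
   vertex 0.1 4.5 0.8
  endloop
 endfacet
 facet normal -0.267 -0.667 0.696
  outer loop
   vertex 1.1 2.5 3.6
   vertex 3.7 2.4 4.5
   vertex 0.6 2.7 3.6
  endloop
 endfacet
 facet normal -0.617 -0.772 0.154
  outer loop
   vertex 1.8 1.5 2.4
   vertex 0.6 2.7 3.6
   vertex 1.6 1.4 1.1
  endloop
 endfacet
 facet normal -0.324 -0.811 0.487
  outer loop
   vertex 1.8 1.5 2.4
   vertex 1.1 2.5 3.6
   vertex 0.6 2.7 3.6
  endloop
 endfacet
 facet normal -0.257 -0.960 0.113
  outer loop
   vertex 1.8 1.5 2.4
   vertex 1.6 1.4 1.1
   vertex 4.9 0.6 1.8
  endloop
 endfacet
 facet normal -0.150 -0.852 0.501
  outer loop
   vertex 1.8 1.5 2.4
   vertex 4.9 0.6 1.8
   vertex 3.7 2.4 4.5
  endloop
 endfacet
 facet normal -0.220 -0.809 0.546
  outer loop
   vertex 1.8 1.5 2.4
   vertex 3.7 2.4 4.5
   vertex 1.1 2.5 3.6
  endloop
 endfacet
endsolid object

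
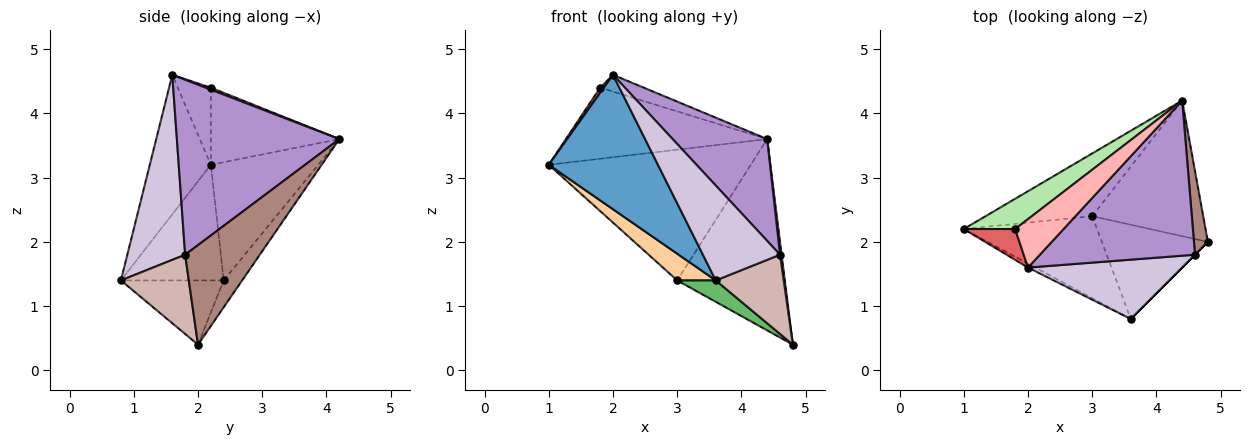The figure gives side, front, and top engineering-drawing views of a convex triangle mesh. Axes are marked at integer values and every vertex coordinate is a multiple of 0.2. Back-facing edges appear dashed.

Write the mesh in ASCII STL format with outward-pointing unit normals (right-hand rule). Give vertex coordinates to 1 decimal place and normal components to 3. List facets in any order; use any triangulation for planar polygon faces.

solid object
 facet normal -0.488 -0.873 -0.026
  outer loop
   vertex 3.6 0.8 1.4
   vertex 2.0 1.6 4.6
   vertex 1.0 2.2 3.2
  endloop
 endfacet
 facet normal -0.432 0.813 -0.390
  outer loop
   vertex 3.0 2.4 1.4
   vertex 1.0 2.2 3.2
   vertex 4.4 4.2 3.6
  endloop
 endfacet
 facet normal -0.139 0.808 -0.573
  outer loop
   vertex 3.0 2.4 1.4
   vertex 4.4 4.2 3.6
   vertex 4.8 2.0 0.4
  endloop
 endfacet
 facet normal -0.636 -0.239 -0.734
  outer loop
   vertex 3.0 2.4 1.4
   vertex 3.6 0.8 1.4
   vertex 1.0 2.2 3.2
  endloop
 endfacet
 facet normal -0.509 -0.191 -0.839
  outer loop
   vertex 3.0 2.4 1.4
   vertex 4.8 2.0 0.4
   vertex 3.6 0.8 1.4
  endloop
 endfacet
 facet normal -0.506 0.793 0.338
  outer loop
   vertex 1.8 2.2 4.4
   vertex 4.4 4.2 3.6
   vertex 1.0 2.2 3.2
  endloop
 endfacet
 facet normal -0.829 -0.092 0.552
  outer loop
   vertex 1.8 2.2 4.4
   vertex 1.0 2.2 3.2
   vertex 2.0 1.6 4.6
  endloop
 endfacet
 facet normal 0.039 0.328 0.944
  outer loop
   vertex 1.8 2.2 4.4
   vertex 2.0 1.6 4.6
   vertex 4.4 4.2 3.6
  endloop
 endfacet
 facet normal 0.686 -0.399 0.608
  outer loop
   vertex 4.6 1.8 1.8
   vertex 4.4 4.2 3.6
   vertex 2.0 1.6 4.6
  endloop
 endfacet
 facet normal 0.537 -0.716 0.447
  outer loop
   vertex 4.6 1.8 1.8
   vertex 2.0 1.6 4.6
   vertex 3.6 0.8 1.4
  endloop
 endfacet
 facet normal 0.990 -0.021 0.138
  outer loop
   vertex 4.6 1.8 1.8
   vertex 4.8 2.0 0.4
   vertex 4.4 4.2 3.6
  endloop
 endfacet
 facet normal 0.707 -0.707 0.000
  outer loop
   vertex 4.6 1.8 1.8
   vertex 3.6 0.8 1.4
   vertex 4.8 2.0 0.4
  endloop
 endfacet
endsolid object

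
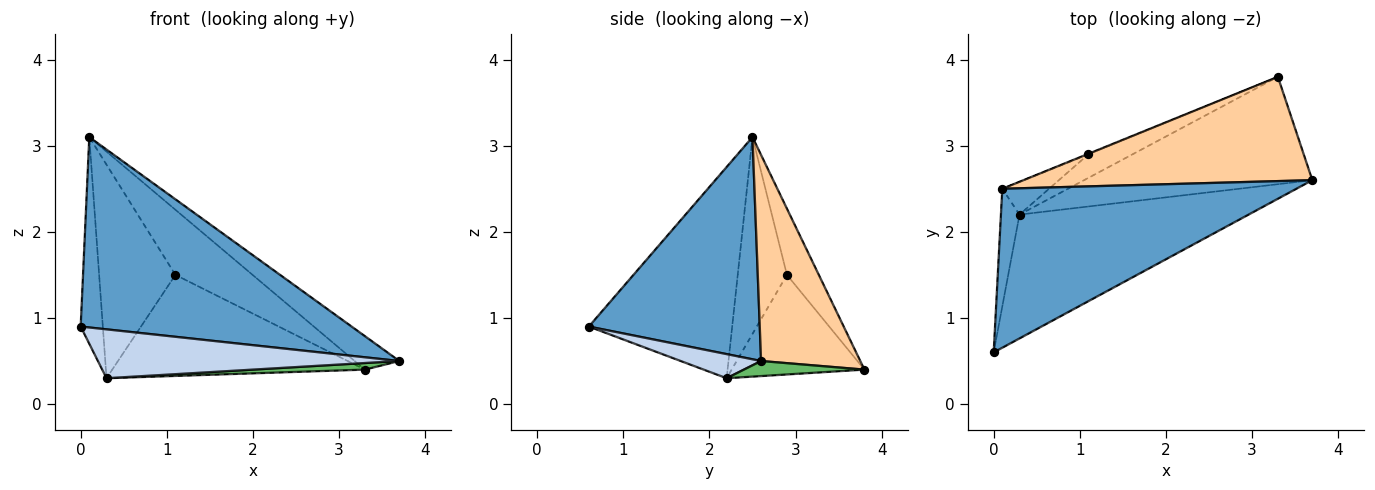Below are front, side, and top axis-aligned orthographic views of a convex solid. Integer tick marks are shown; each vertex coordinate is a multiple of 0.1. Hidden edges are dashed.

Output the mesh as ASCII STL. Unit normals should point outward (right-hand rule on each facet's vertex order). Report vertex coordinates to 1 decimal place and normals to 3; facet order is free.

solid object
 facet normal 0.436 -0.691 0.577
  outer loop
   vertex 0.1 2.5 3.1
   vertex 0.0 0.6 0.9
   vertex 3.7 2.6 0.5
  endloop
 endfacet
 facet normal 0.097 -0.365 -0.926
  outer loop
   vertex 0.3 2.2 0.3
   vertex 3.7 2.6 0.5
   vertex 0.0 0.6 0.9
  endloop
 endfacet
 facet normal -0.985 0.152 -0.087
  outer loop
   vertex 0.3 2.2 0.3
   vertex 0.0 0.6 0.9
   vertex 0.1 2.5 3.1
  endloop
 endfacet
 facet normal 0.562 0.253 0.788
  outer loop
   vertex 3.3 3.8 0.4
   vertex 0.1 2.5 3.1
   vertex 3.7 2.6 0.5
  endloop
 endfacet
 facet normal 0.066 -0.061 -0.996
  outer loop
   vertex 3.3 3.8 0.4
   vertex 3.7 2.6 0.5
   vertex 0.3 2.2 0.3
  endloop
 endfacet
 facet normal -0.538 0.833 -0.128
  outer loop
   vertex 1.1 2.9 1.5
   vertex 0.3 2.2 0.3
   vertex 0.1 2.5 3.1
  endloop
 endfacet
 facet normal -0.382 0.924 -0.008
  outer loop
   vertex 1.1 2.9 1.5
   vertex 0.1 2.5 3.1
   vertex 3.3 3.8 0.4
  endloop
 endfacet
 facet normal -0.456 0.867 -0.202
  outer loop
   vertex 1.1 2.9 1.5
   vertex 3.3 3.8 0.4
   vertex 0.3 2.2 0.3
  endloop
 endfacet
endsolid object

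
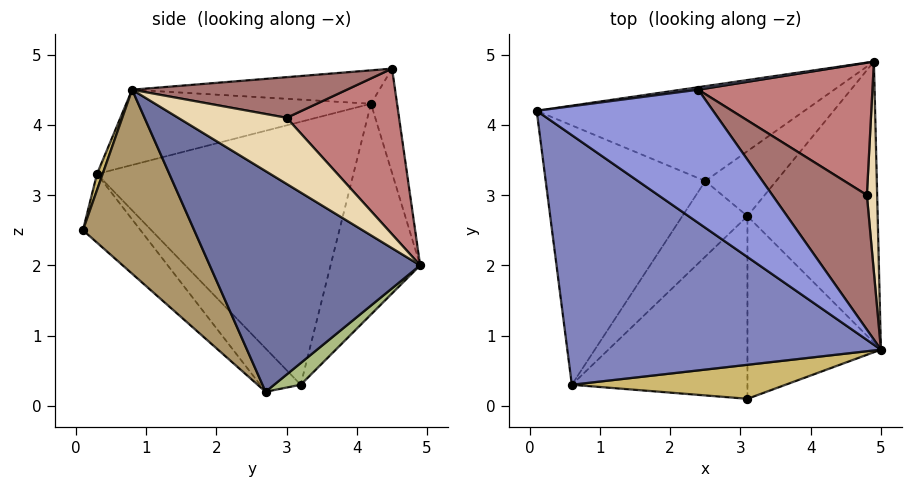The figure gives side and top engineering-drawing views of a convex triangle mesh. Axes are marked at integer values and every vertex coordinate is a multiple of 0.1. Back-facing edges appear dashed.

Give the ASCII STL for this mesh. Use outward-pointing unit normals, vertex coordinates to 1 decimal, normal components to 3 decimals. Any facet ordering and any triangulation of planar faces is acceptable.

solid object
 facet normal 0.827 -0.278 -0.488
  outer loop
   vertex 3.1 2.7 0.2
   vertex 4.9 4.9 2.0
   vertex 5.0 0.8 4.5
  endloop
 endfacet
 facet normal -0.225 -0.269 0.937
  outer loop
   vertex 0.6 0.3 3.3
   vertex 5.0 0.8 4.5
   vertex 0.1 4.2 4.3
  endloop
 endfacet
 facet normal -0.182 -0.206 0.961
  outer loop
   vertex 2.4 4.5 4.8
   vertex 0.1 4.2 4.3
   vertex 5.0 0.8 4.5
  endloop
 endfacet
 facet normal -0.134 0.991 0.022
  outer loop
   vertex 2.4 4.5 4.8
   vertex 4.9 4.9 2.0
   vertex 0.1 4.2 4.3
  endloop
 endfacet
 facet normal -0.319 0.856 -0.406
  outer loop
   vertex 2.5 3.2 0.3
   vertex 0.1 4.2 4.3
   vertex 4.9 4.9 2.0
  endloop
 endfacet
 facet normal 0.257 0.477 -0.840
  outer loop
   vertex 2.5 3.2 0.3
   vertex 4.9 4.9 2.0
   vertex 3.1 2.7 0.2
  endloop
 endfacet
 facet normal -0.855 0.023 -0.519
  outer loop
   vertex 2.5 3.2 0.3
   vertex 0.6 0.3 3.3
   vertex 0.1 4.2 4.3
  endloop
 endfacet
 facet normal -0.496 -0.446 -0.745
  outer loop
   vertex 2.5 3.2 0.3
   vertex 3.1 2.7 0.2
   vertex 0.6 0.3 3.3
  endloop
 endfacet
 facet normal 0.718 -0.461 -0.521
  outer loop
   vertex 3.1 0.1 2.5
   vertex 3.1 2.7 0.2
   vertex 5.0 0.8 4.5
  endloop
 endfacet
 facet normal 0.023 -0.950 0.310
  outer loop
   vertex 3.1 0.1 2.5
   vertex 5.0 0.8 4.5
   vertex 0.6 0.3 3.3
  endloop
 endfacet
 facet normal -0.281 -0.636 -0.719
  outer loop
   vertex 3.1 0.1 2.5
   vertex 0.6 0.3 3.3
   vertex 3.1 2.7 0.2
  endloop
 endfacet
 facet normal 0.981 0.117 0.153
  outer loop
   vertex 4.8 3.0 4.1
   vertex 5.0 0.8 4.5
   vertex 4.9 4.9 2.0
  endloop
 endfacet
 facet normal 0.387 0.199 0.900
  outer loop
   vertex 4.8 3.0 4.1
   vertex 2.4 4.5 4.8
   vertex 5.0 0.8 4.5
  endloop
 endfacet
 facet normal 0.548 0.607 0.576
  outer loop
   vertex 4.8 3.0 4.1
   vertex 4.9 4.9 2.0
   vertex 2.4 4.5 4.8
  endloop
 endfacet
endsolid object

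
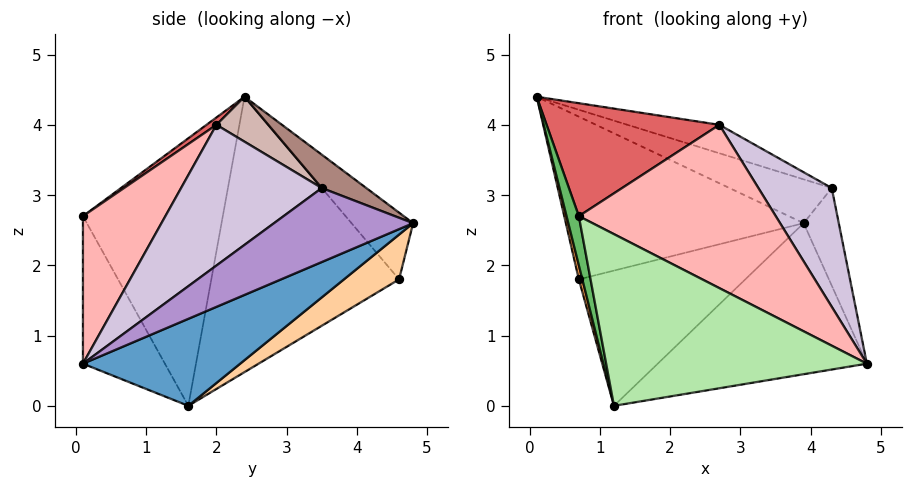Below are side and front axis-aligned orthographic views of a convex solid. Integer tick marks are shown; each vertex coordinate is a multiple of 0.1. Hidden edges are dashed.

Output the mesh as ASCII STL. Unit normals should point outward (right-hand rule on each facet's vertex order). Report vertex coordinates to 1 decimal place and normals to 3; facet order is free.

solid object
 facet normal 0.317 0.422 -0.849
  outer loop
   vertex 1.2 1.6 0.0
   vertex 3.9 4.8 2.6
   vertex 4.8 0.1 0.6
  endloop
 endfacet
 facet normal -0.200 0.770 0.606
  outer loop
   vertex 0.7 4.6 1.8
   vertex 0.1 2.4 4.4
   vertex 3.9 4.8 2.6
  endloop
 endfacet
 facet normal -0.971 -0.018 -0.239
  outer loop
   vertex 0.7 4.6 1.8
   vertex 1.2 1.6 0.0
   vertex 0.1 2.4 4.4
  endloop
 endfacet
 facet normal 0.175 0.528 -0.831
  outer loop
   vertex 0.7 4.6 1.8
   vertex 3.9 4.8 2.6
   vertex 1.2 1.6 0.0
  endloop
 endfacet
 facet normal -0.970 -0.085 -0.227
  outer loop
   vertex 0.7 0.1 2.7
   vertex 0.1 2.4 4.4
   vertex 1.2 1.6 0.0
  endloop
 endfacet
 facet normal -0.259 -0.823 -0.505
  outer loop
   vertex 0.7 0.1 2.7
   vertex 1.2 1.6 0.0
   vertex 4.8 0.1 0.6
  endloop
 endfacet
 facet normal 0.034 -0.588 0.808
  outer loop
   vertex 0.7 0.1 2.7
   vertex 2.7 2.0 4.0
   vertex 0.1 2.4 4.4
  endloop
 endfacet
 facet normal 0.308 -0.737 0.602
  outer loop
   vertex 0.7 0.1 2.7
   vertex 4.8 0.1 0.6
   vertex 2.7 2.0 4.0
  endloop
 endfacet
 facet normal 0.960 0.243 -0.138
  outer loop
   vertex 4.3 3.5 3.1
   vertex 4.8 0.1 0.6
   vertex 3.9 4.8 2.6
  endloop
 endfacet
 facet normal 0.690 -0.360 0.628
  outer loop
   vertex 4.3 3.5 3.1
   vertex 2.7 2.0 4.0
   vertex 4.8 0.1 0.6
  endloop
 endfacet
 facet normal 0.174 0.400 0.900
  outer loop
   vertex 4.3 3.5 3.1
   vertex 3.9 4.8 2.6
   vertex 0.1 2.4 4.4
  endloop
 endfacet
 facet normal 0.194 0.344 0.919
  outer loop
   vertex 4.3 3.5 3.1
   vertex 0.1 2.4 4.4
   vertex 2.7 2.0 4.0
  endloop
 endfacet
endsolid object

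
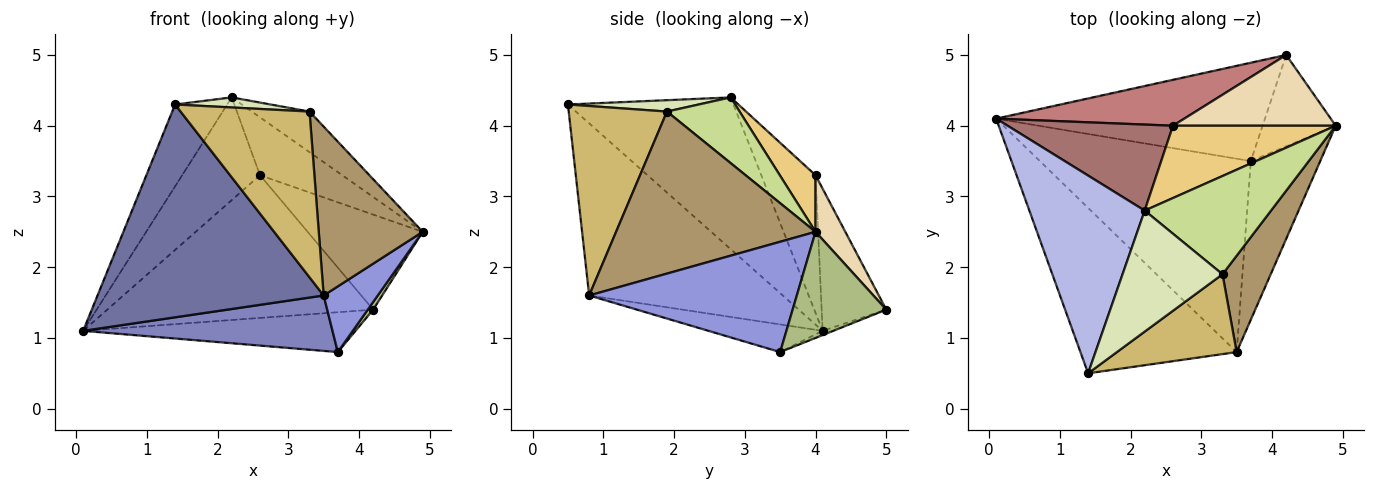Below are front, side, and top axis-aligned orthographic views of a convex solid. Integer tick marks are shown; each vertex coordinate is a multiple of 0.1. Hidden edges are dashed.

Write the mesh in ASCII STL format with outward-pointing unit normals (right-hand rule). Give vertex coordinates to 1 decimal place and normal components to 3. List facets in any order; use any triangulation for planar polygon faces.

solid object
 facet normal -0.560 -0.654 -0.508
  outer loop
   vertex 3.5 0.8 1.6
   vertex 1.4 0.5 4.3
   vertex 0.1 4.1 1.1
  endloop
 endfacet
 facet normal -0.125 -0.273 -0.954
  outer loop
   vertex 3.5 0.8 1.6
   vertex 0.1 4.1 1.1
   vertex 3.7 3.5 0.8
  endloop
 endfacet
 facet normal 0.827 -0.215 -0.520
  outer loop
   vertex 3.5 0.8 1.6
   vertex 3.7 3.5 0.8
   vertex 4.9 4.0 2.5
  endloop
 endfacet
 facet normal -0.772 0.243 0.587
  outer loop
   vertex 2.2 2.8 4.4
   vertex 0.1 4.1 1.1
   vertex 1.4 0.5 4.3
  endloop
 endfacet
 facet normal -0.015 0.376 -0.927
  outer loop
   vertex 4.2 5.0 1.4
   vertex 3.7 3.5 0.8
   vertex 0.1 4.1 1.1
  endloop
 endfacet
 facet normal 0.823 -0.048 -0.567
  outer loop
   vertex 4.2 5.0 1.4
   vertex 4.9 4.0 2.5
   vertex 3.7 3.5 0.8
  endloop
 endfacet
 facet normal 0.433 0.344 0.833
  outer loop
   vertex 3.3 1.9 4.2
   vertex 4.9 4.0 2.5
   vertex 2.2 2.8 4.4
  endloop
 endfacet
 facet normal 0.113 -0.082 0.990
  outer loop
   vertex 3.3 1.9 4.2
   vertex 2.2 2.8 4.4
   vertex 1.4 0.5 4.3
  endloop
 endfacet
 facet normal 0.857 -0.447 0.255
  outer loop
   vertex 3.3 1.9 4.2
   vertex 3.5 0.8 1.6
   vertex 4.9 4.0 2.5
  endloop
 endfacet
 facet normal 0.566 -0.743 0.358
  outer loop
   vertex 3.3 1.9 4.2
   vertex 1.4 0.5 4.3
   vertex 3.5 0.8 1.6
  endloop
 endfacet
 facet normal 0.262 0.603 0.753
  outer loop
   vertex 2.6 4.0 3.3
   vertex 2.2 2.8 4.4
   vertex 4.9 4.0 2.5
  endloop
 endfacet
 facet normal 0.203 0.785 0.585
  outer loop
   vertex 2.6 4.0 3.3
   vertex 4.9 4.0 2.5
   vertex 4.2 5.0 1.4
  endloop
 endfacet
 facet normal -0.471 0.676 0.566
  outer loop
   vertex 2.6 4.0 3.3
   vertex 0.1 4.1 1.1
   vertex 2.2 2.8 4.4
  endloop
 endfacet
 facet normal -0.225 0.927 0.298
  outer loop
   vertex 2.6 4.0 3.3
   vertex 4.2 5.0 1.4
   vertex 0.1 4.1 1.1
  endloop
 endfacet
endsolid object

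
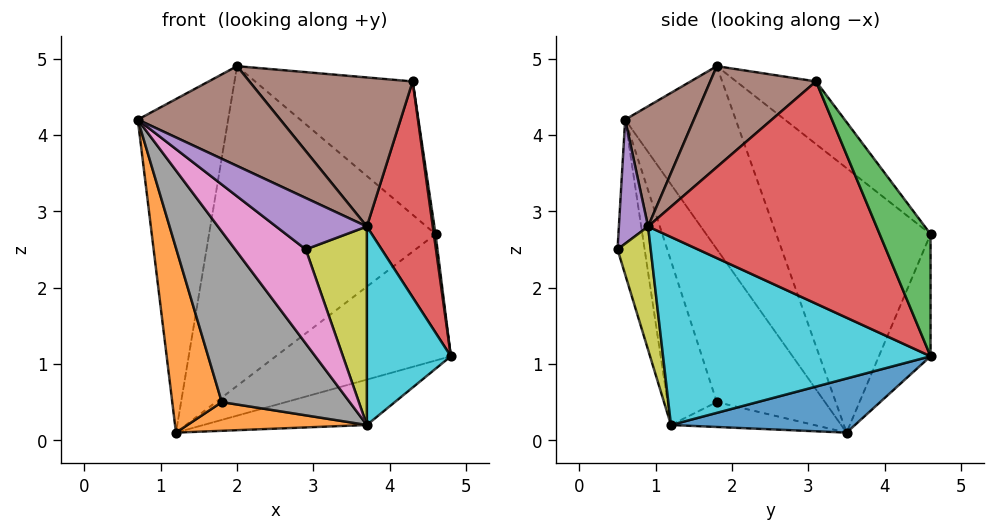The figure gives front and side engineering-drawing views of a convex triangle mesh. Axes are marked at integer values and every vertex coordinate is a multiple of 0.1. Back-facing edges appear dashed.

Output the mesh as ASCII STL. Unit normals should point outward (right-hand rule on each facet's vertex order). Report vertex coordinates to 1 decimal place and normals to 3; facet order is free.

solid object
 facet normal -0.283 0.958 -0.035
  outer loop
   vertex 4.6 4.6 2.7
   vertex 4.8 4.6 1.1
   vertex 1.2 3.5 0.1
  endloop
 endfacet
 facet normal -0.843 -0.386 -0.376
  outer loop
   vertex 1.8 1.8 0.5
   vertex 0.7 0.6 4.2
   vertex 1.2 3.5 0.1
  endloop
 endfacet
 facet normal -0.730 0.597 0.333
  outer loop
   vertex 2.0 1.8 4.9
   vertex 1.2 3.5 0.1
   vertex 0.7 0.6 4.2
  endloop
 endfacet
 facet normal -0.525 0.771 0.361
  outer loop
   vertex 2.0 1.8 4.9
   vertex 4.6 4.6 2.7
   vertex 1.2 3.5 0.1
  endloop
 endfacet
 facet normal 0.279 -0.867 0.412
  outer loop
   vertex 3.7 0.9 2.8
   vertex 0.7 0.6 4.2
   vertex 2.9 0.5 2.5
  endloop
 endfacet
 facet normal 0.350 -0.725 0.594
  outer loop
   vertex 3.7 0.9 2.8
   vertex 2.0 1.8 4.9
   vertex 0.7 0.6 4.2
  endloop
 endfacet
 facet normal -0.332 -0.864 -0.378
  outer loop
   vertex 3.7 1.2 0.2
   vertex 2.9 0.5 2.5
   vertex 0.7 0.6 4.2
  endloop
 endfacet
 facet normal -0.333 -0.864 -0.379
  outer loop
   vertex 3.7 1.2 0.2
   vertex 0.7 0.6 4.2
   vertex 1.8 1.8 0.5
  endloop
 endfacet
 facet normal 0.475 -0.874 -0.101
  outer loop
   vertex 3.7 1.2 0.2
   vertex 3.7 0.9 2.8
   vertex 2.9 0.5 2.5
  endloop
 endfacet
 facet normal 0.954 -0.299 -0.035
  outer loop
   vertex 3.7 1.2 0.2
   vertex 4.8 4.6 1.1
   vertex 3.7 0.9 2.8
  endloop
 endfacet
 facet normal 0.210 0.186 -0.960
  outer loop
   vertex 3.7 1.2 0.2
   vertex 1.2 3.5 0.1
   vertex 4.8 4.6 1.1
  endloop
 endfacet
 facet normal -0.241 -0.302 -0.922
  outer loop
   vertex 3.7 1.2 0.2
   vertex 1.8 1.8 0.5
   vertex 1.2 3.5 0.1
  endloop
 endfacet
 facet normal 0.992 -0.033 0.124
  outer loop
   vertex 4.3 3.1 4.7
   vertex 4.8 4.6 1.1
   vertex 4.6 4.6 2.7
  endloop
 endfacet
 facet normal 0.961 -0.277 0.018
  outer loop
   vertex 4.3 3.1 4.7
   vertex 3.7 0.9 2.8
   vertex 4.8 4.6 1.1
  endloop
 endfacet
 facet normal -0.387 0.765 0.515
  outer loop
   vertex 4.3 3.1 4.7
   vertex 4.6 4.6 2.7
   vertex 2.0 1.8 4.9
  endloop
 endfacet
 facet normal 0.425 -0.655 0.625
  outer loop
   vertex 4.3 3.1 4.7
   vertex 2.0 1.8 4.9
   vertex 3.7 0.9 2.8
  endloop
 endfacet
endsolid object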